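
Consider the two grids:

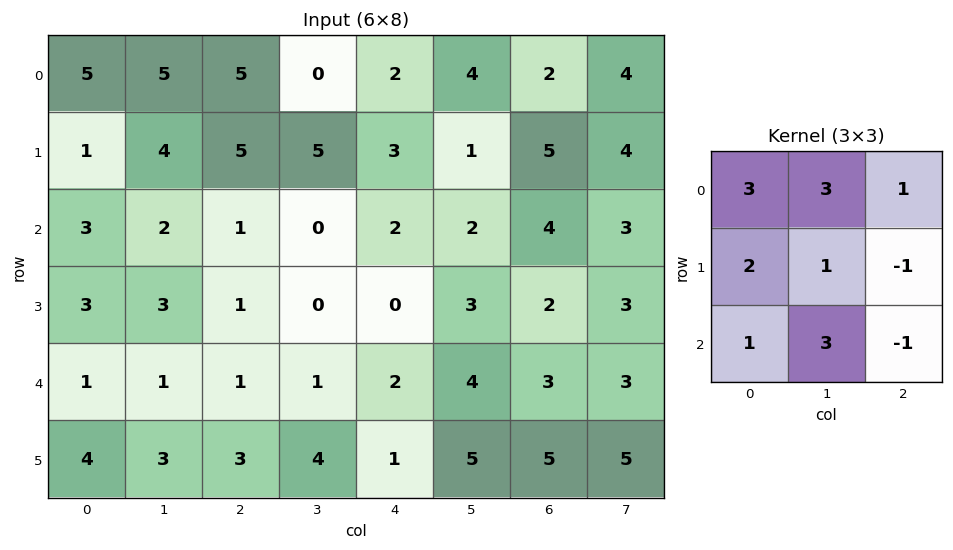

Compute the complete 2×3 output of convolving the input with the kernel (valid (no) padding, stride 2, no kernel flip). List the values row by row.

44 28 26
27 9 28

Output[0,0]: The receptive field on the input at this output position is [5 5 5 / 1 4 5 / 3 2 1]. Elementwise product with the kernel and sum: 5·3 + 5·3 + 5·1 + 1·2 + 4·1 + 5·-1 + 3·1 + 2·3 + 1·-1.
Output[0,1]: The receptive field on the input at this output position is [5 0 2 / 5 5 3 / 1 0 2]. Elementwise product with the kernel and sum: 5·3 + 0·3 + 2·1 + 5·2 + 5·1 + 3·-1 + 1·1 + 0·3 + 2·-1.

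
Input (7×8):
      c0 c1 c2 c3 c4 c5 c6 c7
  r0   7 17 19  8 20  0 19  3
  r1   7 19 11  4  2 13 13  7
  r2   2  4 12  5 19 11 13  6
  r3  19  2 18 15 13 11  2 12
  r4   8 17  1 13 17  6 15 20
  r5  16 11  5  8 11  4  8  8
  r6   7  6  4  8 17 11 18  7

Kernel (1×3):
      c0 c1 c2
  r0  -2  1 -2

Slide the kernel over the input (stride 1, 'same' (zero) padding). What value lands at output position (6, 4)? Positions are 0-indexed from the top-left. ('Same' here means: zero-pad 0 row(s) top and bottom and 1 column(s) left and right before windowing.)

The receptive field on the zero-padded input at this output position is [8 17 11]. Elementwise product with the kernel and sum: 8·-2 + 17·1 + 11·-2.

-21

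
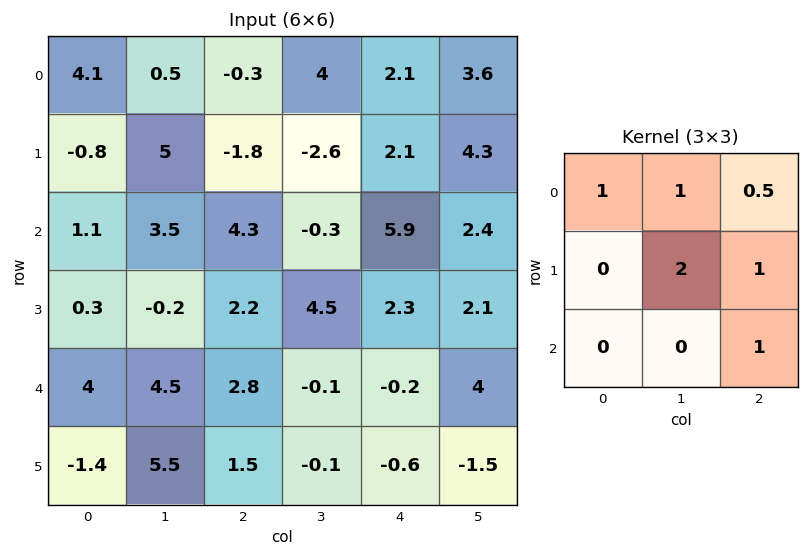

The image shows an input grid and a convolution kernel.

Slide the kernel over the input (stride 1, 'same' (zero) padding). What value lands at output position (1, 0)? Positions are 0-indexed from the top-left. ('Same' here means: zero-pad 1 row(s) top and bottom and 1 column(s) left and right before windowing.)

The receptive field on the zero-padded input at this output position is [0 4.1 0.5 / 0 -0.8 5 / 0 1.1 3.5]. Elementwise product with the kernel and sum: 0·1 + 4.1·1 + 0.5·0.5 + -0.8·2 + 5·1 + 3.5·1.

11.25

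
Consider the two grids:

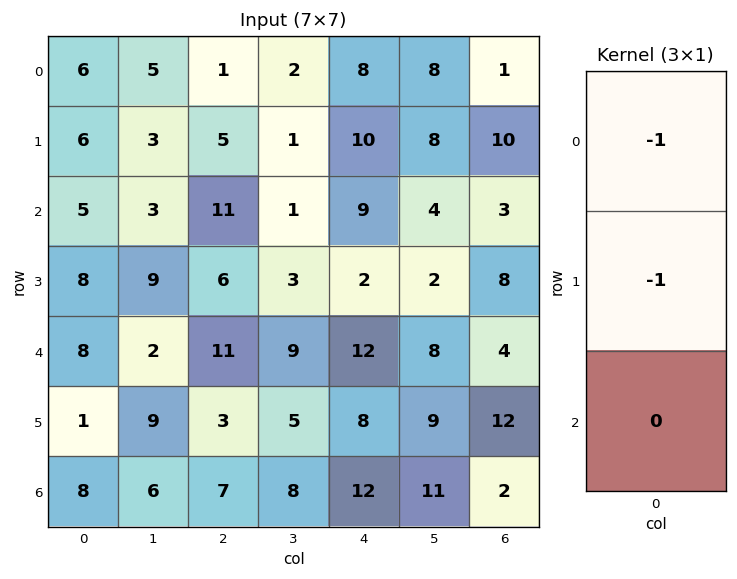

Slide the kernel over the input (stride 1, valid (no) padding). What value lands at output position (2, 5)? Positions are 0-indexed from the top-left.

-6

The receptive field on the input at this output position is [4 / 2 / 8]. Elementwise product with the kernel and sum: 4·-1 + 2·-1.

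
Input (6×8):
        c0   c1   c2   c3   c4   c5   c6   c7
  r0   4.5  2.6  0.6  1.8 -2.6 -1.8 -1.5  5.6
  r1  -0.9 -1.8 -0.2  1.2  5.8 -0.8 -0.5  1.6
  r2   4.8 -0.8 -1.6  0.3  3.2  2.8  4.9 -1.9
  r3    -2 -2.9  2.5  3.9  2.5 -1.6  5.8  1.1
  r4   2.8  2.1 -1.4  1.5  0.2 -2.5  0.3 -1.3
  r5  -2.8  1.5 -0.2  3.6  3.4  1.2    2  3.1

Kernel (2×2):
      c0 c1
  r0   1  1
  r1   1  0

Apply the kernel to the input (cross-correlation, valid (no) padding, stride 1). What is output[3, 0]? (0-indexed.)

The receptive field on the input at this output position is [-2 -2.9 / 2.8 2.1]. Elementwise product with the kernel and sum: -2·1 + -2.9·1 + 2.8·1.

-2.1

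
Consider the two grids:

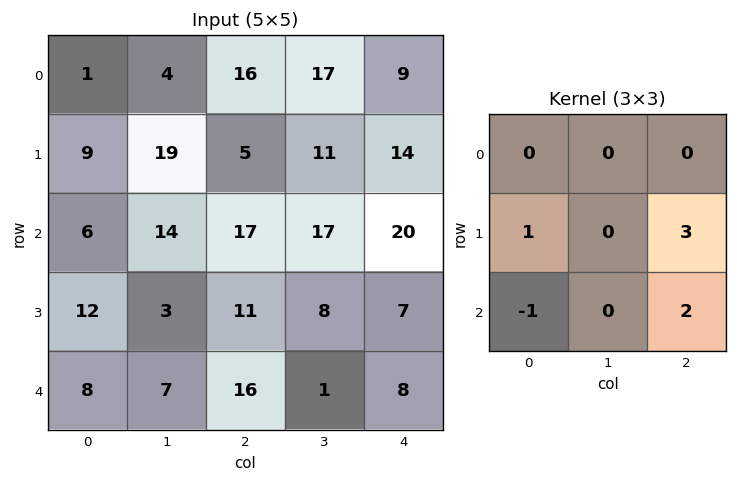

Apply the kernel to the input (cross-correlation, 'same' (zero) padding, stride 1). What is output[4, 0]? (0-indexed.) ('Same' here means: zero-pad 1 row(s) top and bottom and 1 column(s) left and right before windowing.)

The receptive field on the zero-padded input at this output position is [0 12 3 / 0 8 7 / 0 0 0]. Elementwise product with the kernel and sum: 0·1 + 7·3 + 0·-1 + 0·2.

21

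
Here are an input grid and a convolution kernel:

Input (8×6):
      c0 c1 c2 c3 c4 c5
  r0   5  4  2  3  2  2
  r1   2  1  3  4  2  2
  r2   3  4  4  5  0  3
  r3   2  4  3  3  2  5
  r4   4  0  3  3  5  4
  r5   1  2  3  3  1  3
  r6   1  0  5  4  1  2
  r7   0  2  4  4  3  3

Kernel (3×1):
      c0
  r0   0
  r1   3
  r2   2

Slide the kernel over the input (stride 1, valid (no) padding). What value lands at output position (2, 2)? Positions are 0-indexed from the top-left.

15

The receptive field on the input at this output position is [4 / 3 / 3]. Elementwise product with the kernel and sum: 3·3 + 3·2.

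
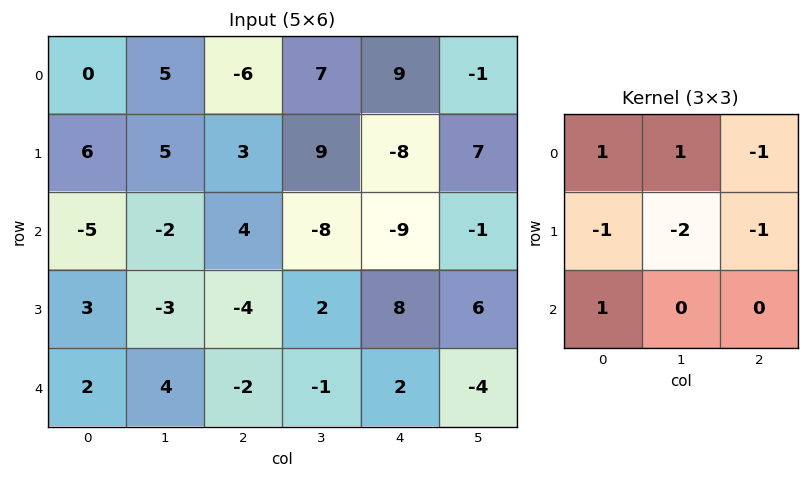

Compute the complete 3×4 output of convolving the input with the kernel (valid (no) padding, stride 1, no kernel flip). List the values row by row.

-13 -30 -17 9
16 -2 37 23
-2 23 -5 -41

Output[0,0]: The receptive field on the input at this output position is [0 5 -6 / 6 5 3 / -5 -2 4]. Elementwise product with the kernel and sum: 0·1 + 5·1 + -6·-1 + 6·-1 + 5·-2 + 3·-1 + -5·1.
Output[0,1]: The receptive field on the input at this output position is [5 -6 7 / 5 3 9 / -2 4 -8]. Elementwise product with the kernel and sum: 5·1 + -6·1 + 7·-1 + 5·-1 + 3·-2 + 9·-1 + -2·1.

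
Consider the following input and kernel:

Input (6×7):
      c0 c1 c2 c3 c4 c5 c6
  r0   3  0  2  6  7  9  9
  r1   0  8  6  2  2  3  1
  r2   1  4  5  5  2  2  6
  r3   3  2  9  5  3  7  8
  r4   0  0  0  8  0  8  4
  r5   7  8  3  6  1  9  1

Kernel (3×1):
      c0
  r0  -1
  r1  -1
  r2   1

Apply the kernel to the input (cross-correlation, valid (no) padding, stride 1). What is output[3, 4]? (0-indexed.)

The receptive field on the input at this output position is [3 / 0 / 1]. Elementwise product with the kernel and sum: 3·-1 + 0·-1 + 1·1.

-2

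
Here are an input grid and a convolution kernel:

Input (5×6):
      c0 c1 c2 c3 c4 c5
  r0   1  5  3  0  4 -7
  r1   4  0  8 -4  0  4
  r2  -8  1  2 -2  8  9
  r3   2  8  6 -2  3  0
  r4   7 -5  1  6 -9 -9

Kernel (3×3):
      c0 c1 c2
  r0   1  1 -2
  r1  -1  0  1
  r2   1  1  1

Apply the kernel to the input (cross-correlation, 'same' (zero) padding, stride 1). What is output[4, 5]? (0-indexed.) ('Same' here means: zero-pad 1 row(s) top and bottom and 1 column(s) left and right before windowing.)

12

The receptive field on the zero-padded input at this output position is [3 0 0 / -9 -9 0 / 0 0 0]. Elementwise product with the kernel and sum: 3·1 + 0·1 + 0·-2 + -9·-1 + 0·1 + 0·1 + 0·1 + 0·1.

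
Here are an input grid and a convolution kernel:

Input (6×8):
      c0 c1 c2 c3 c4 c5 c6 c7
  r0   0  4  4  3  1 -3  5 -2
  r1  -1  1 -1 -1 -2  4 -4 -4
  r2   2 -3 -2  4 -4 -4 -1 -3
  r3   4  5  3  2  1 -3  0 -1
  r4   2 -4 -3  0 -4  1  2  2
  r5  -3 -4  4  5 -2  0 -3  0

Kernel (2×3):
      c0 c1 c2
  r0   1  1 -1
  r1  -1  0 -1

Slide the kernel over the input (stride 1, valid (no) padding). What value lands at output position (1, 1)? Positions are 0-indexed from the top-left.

The receptive field on the input at this output position is [1 -1 -1 / -3 -2 4]. Elementwise product with the kernel and sum: 1·1 + -1·1 + -1·-1 + -3·-1 + 4·-1.

0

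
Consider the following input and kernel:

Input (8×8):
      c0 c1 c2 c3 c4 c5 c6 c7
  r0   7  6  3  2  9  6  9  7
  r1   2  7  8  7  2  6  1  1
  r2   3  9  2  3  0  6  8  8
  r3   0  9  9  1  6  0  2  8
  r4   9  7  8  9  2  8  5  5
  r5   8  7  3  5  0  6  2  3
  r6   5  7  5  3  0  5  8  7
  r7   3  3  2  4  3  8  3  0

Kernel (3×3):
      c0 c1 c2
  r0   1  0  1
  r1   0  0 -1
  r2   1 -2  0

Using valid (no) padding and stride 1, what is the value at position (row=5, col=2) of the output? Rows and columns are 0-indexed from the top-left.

-3

The receptive field on the input at this output position is [3 5 0 / 5 3 0 / 2 4 3]. Elementwise product with the kernel and sum: 3·1 + 0·1 + 0·-1 + 2·1 + 4·-2.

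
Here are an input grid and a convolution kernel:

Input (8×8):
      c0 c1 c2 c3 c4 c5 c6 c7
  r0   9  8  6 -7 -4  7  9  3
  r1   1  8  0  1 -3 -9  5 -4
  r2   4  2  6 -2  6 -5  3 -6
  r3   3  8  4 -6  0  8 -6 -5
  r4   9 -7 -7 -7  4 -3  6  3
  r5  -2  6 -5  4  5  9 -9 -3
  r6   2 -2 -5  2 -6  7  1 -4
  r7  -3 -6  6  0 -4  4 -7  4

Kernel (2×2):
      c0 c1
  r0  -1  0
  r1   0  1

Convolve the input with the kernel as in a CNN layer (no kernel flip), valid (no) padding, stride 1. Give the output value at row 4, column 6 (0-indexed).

-9

The receptive field on the input at this output position is [6 3 / -9 -3]. Elementwise product with the kernel and sum: 6·-1 + -3·1.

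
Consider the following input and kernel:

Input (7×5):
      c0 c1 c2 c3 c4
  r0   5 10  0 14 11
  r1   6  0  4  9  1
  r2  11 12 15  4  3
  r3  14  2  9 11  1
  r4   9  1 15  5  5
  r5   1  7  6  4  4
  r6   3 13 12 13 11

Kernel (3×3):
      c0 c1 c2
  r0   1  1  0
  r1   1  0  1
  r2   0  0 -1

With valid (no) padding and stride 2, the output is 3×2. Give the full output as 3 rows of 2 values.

10 16
31 24
5 19

Output[0,0]: The receptive field on the input at this output position is [5 10 0 / 6 0 4 / 11 12 15]. Elementwise product with the kernel and sum: 5·1 + 10·1 + 6·1 + 4·1 + 15·-1.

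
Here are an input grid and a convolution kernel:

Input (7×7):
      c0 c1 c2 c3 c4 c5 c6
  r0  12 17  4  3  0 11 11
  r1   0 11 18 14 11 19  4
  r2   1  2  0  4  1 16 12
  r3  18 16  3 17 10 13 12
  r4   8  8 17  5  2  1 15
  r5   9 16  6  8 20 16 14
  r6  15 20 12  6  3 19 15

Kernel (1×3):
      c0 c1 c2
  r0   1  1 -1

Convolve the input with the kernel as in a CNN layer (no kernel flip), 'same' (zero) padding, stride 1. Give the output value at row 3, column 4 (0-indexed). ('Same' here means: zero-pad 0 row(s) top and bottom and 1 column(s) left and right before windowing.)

14

The receptive field on the zero-padded input at this output position is [17 10 13]. Elementwise product with the kernel and sum: 17·1 + 10·1 + 13·-1.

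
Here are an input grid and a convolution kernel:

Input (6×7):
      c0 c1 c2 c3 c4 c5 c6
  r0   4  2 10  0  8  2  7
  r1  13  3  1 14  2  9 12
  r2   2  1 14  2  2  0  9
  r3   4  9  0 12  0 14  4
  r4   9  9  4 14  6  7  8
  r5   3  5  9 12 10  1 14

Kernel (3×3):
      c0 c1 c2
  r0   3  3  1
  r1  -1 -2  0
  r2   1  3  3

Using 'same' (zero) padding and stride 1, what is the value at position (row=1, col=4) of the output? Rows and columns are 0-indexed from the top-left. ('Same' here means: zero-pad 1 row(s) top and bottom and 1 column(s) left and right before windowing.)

16

The receptive field on the zero-padded input at this output position is [0 8 2 / 14 2 9 / 2 2 0]. Elementwise product with the kernel and sum: 0·3 + 8·3 + 2·1 + 14·-1 + 2·-2 + 2·1 + 2·3 + 0·3.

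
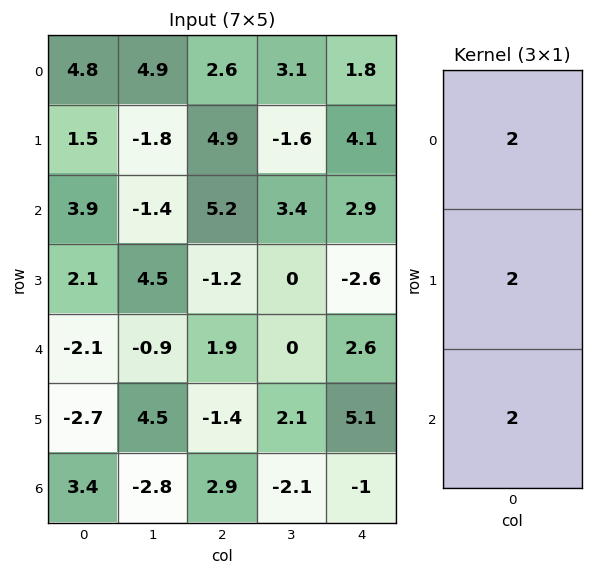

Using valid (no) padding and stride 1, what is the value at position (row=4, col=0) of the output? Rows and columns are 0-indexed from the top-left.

The receptive field on the input at this output position is [-2.1 / -2.7 / 3.4]. Elementwise product with the kernel and sum: -2.1·2 + -2.7·2 + 3.4·2.

-2.8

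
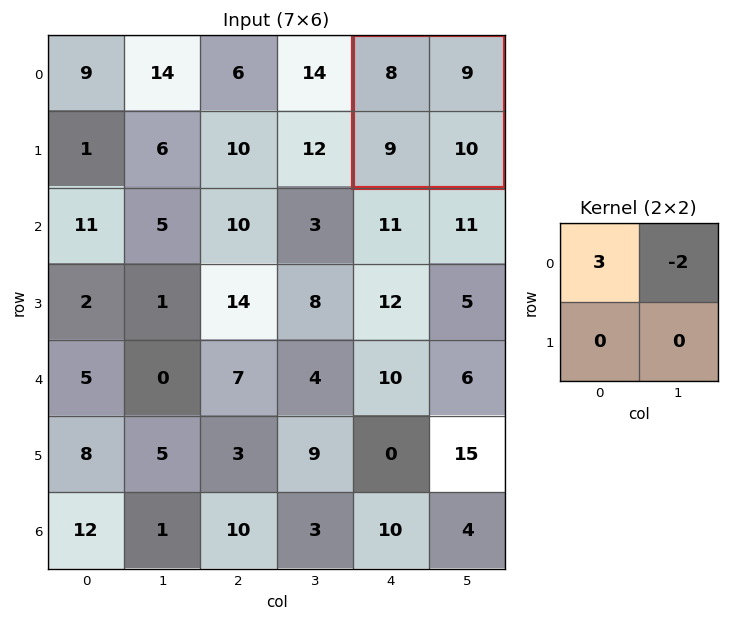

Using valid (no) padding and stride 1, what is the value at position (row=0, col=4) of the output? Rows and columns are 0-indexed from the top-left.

6

The receptive field on the input at this output position is [8 9 / 9 10]. Elementwise product with the kernel and sum: 8·3 + 9·-2.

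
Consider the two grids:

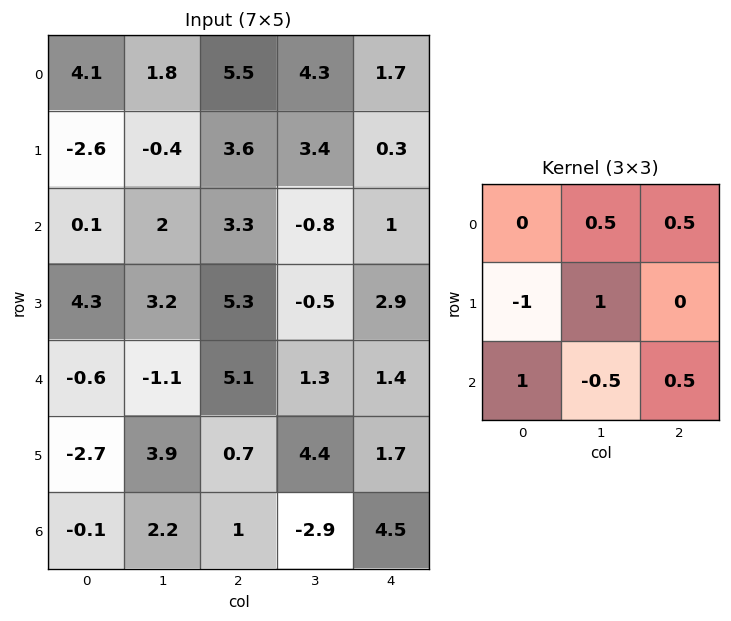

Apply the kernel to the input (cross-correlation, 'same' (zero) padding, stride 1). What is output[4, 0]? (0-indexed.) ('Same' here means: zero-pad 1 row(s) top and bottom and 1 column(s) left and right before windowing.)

6.45

The receptive field on the zero-padded input at this output position is [0 4.3 3.2 / 0 -0.6 -1.1 / 0 -2.7 3.9]. Elementwise product with the kernel and sum: 4.3·0.5 + 3.2·0.5 + 0·-1 + -0.6·1 + 0·1 + -2.7·-0.5 + 3.9·0.5.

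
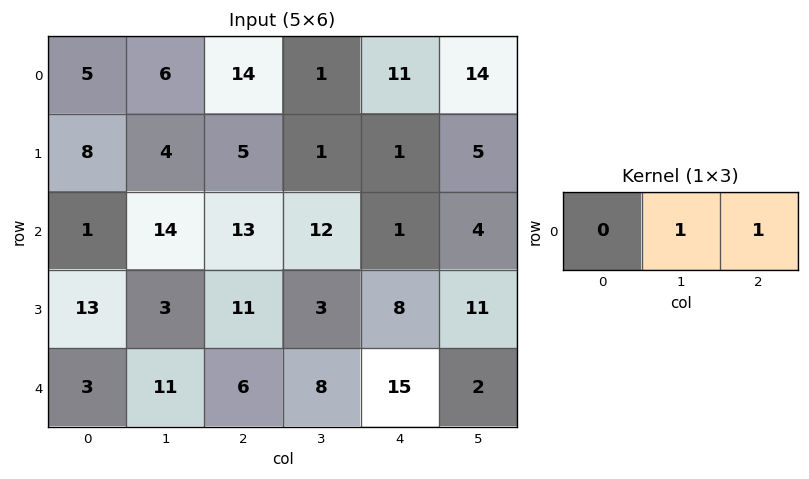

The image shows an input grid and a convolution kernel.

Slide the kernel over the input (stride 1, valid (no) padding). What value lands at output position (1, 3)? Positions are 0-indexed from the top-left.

6

The receptive field on the input at this output position is [1 1 5]. Elementwise product with the kernel and sum: 1·1 + 5·1.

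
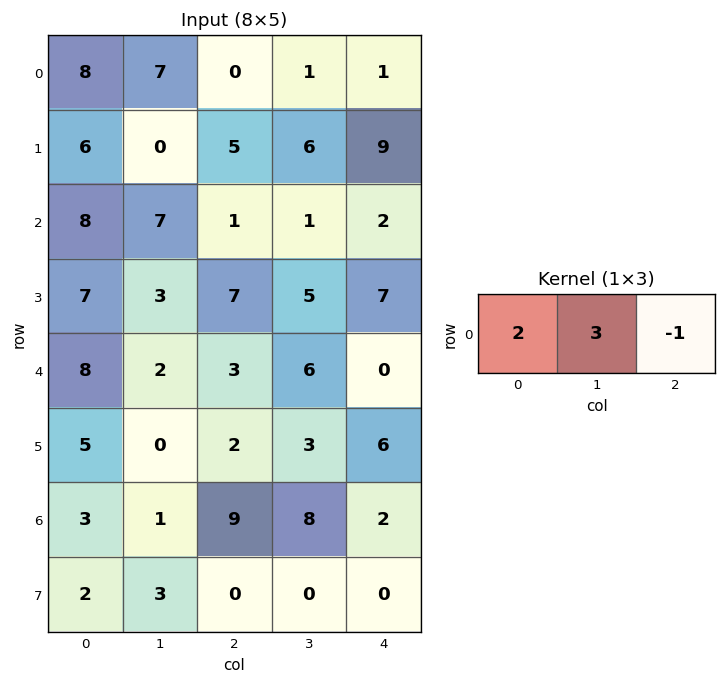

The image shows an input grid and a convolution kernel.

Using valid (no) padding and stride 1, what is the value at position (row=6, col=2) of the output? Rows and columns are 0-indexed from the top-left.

The receptive field on the input at this output position is [9 8 2]. Elementwise product with the kernel and sum: 9·2 + 8·3 + 2·-1.

40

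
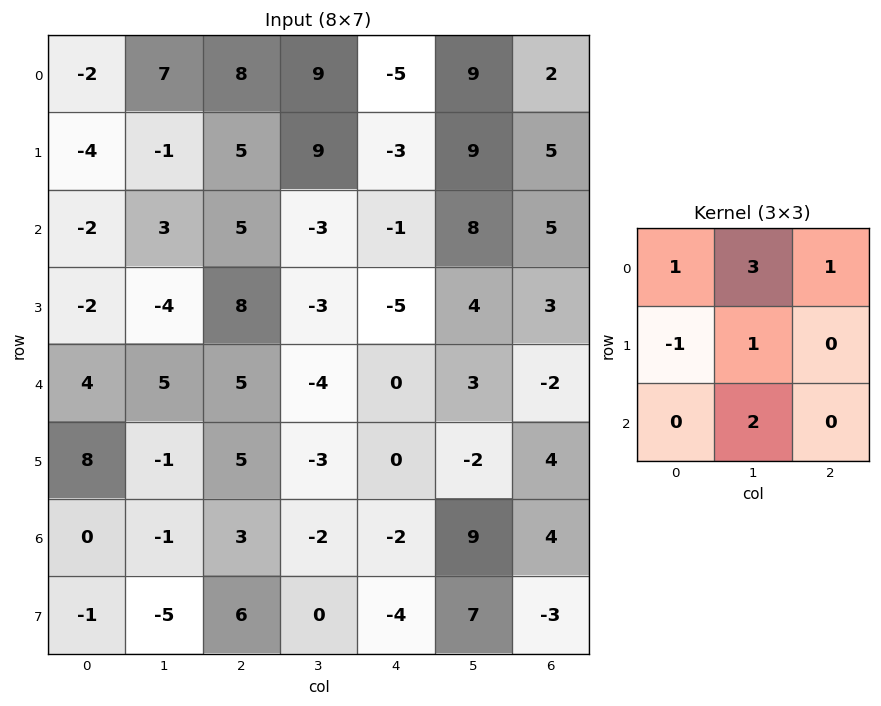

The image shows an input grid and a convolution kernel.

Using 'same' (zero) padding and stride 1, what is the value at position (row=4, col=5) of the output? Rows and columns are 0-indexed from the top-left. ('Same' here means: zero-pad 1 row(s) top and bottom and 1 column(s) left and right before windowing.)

The receptive field on the zero-padded input at this output position is [-5 4 3 / 0 3 -2 / 0 -2 4]. Elementwise product with the kernel and sum: -5·1 + 4·3 + 3·1 + 0·-1 + 3·1 + -2·2.

9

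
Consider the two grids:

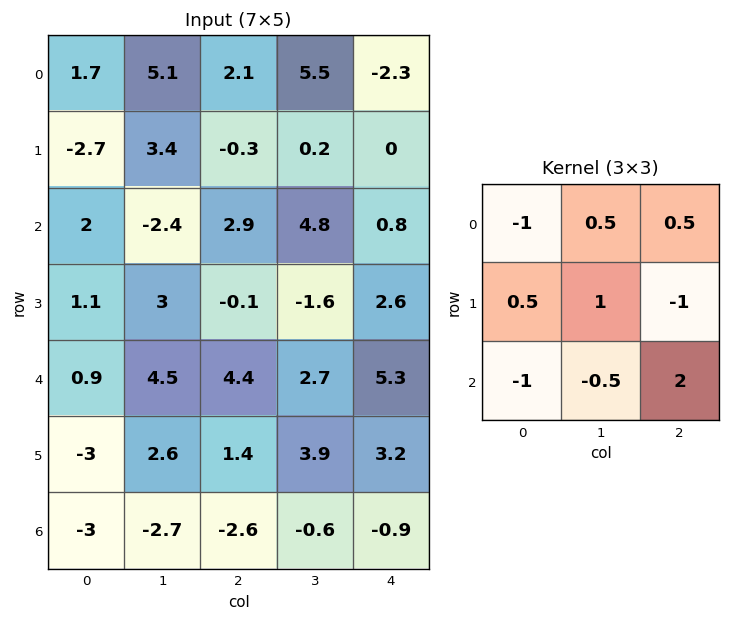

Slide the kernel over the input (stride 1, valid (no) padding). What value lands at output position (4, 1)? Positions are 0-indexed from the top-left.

The receptive field on the input at this output position is [4.5 4.4 2.7 / 2.6 1.4 3.9 / -2.7 -2.6 -0.6]. Elementwise product with the kernel and sum: 4.5·-1 + 4.4·0.5 + 2.7·0.5 + 2.6·0.5 + 1.4·1 + 3.9·-1 + -2.7·-1 + -2.6·-0.5 + -0.6·2.

0.65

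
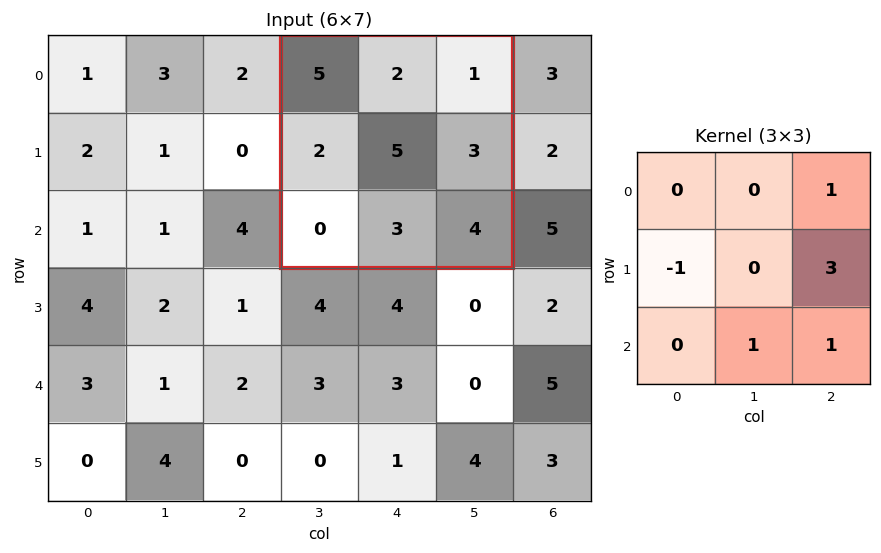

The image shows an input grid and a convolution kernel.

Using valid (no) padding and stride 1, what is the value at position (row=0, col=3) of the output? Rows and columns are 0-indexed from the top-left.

The receptive field on the input at this output position is [5 2 1 / 2 5 3 / 0 3 4]. Elementwise product with the kernel and sum: 1·1 + 2·-1 + 3·3 + 3·1 + 4·1.

15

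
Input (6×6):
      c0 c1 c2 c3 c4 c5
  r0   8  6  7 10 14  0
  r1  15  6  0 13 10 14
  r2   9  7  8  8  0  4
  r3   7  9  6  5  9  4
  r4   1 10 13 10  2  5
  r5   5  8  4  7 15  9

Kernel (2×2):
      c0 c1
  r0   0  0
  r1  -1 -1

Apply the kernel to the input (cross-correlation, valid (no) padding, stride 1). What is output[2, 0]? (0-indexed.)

The receptive field on the input at this output position is [9 7 / 7 9]. Elementwise product with the kernel and sum: 7·-1 + 9·-1.

-16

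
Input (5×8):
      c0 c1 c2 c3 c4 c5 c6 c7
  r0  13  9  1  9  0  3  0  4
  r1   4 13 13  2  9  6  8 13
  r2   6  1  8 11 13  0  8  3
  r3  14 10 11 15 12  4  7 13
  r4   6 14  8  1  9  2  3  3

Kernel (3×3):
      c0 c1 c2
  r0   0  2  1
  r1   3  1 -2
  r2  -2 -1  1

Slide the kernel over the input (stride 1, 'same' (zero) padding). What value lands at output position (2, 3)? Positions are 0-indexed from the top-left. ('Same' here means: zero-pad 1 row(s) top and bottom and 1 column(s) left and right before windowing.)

The receptive field on the zero-padded input at this output position is [13 2 9 / 8 11 13 / 11 15 12]. Elementwise product with the kernel and sum: 2·2 + 9·1 + 8·3 + 11·1 + 13·-2 + 11·-2 + 15·-1 + 12·1.

-3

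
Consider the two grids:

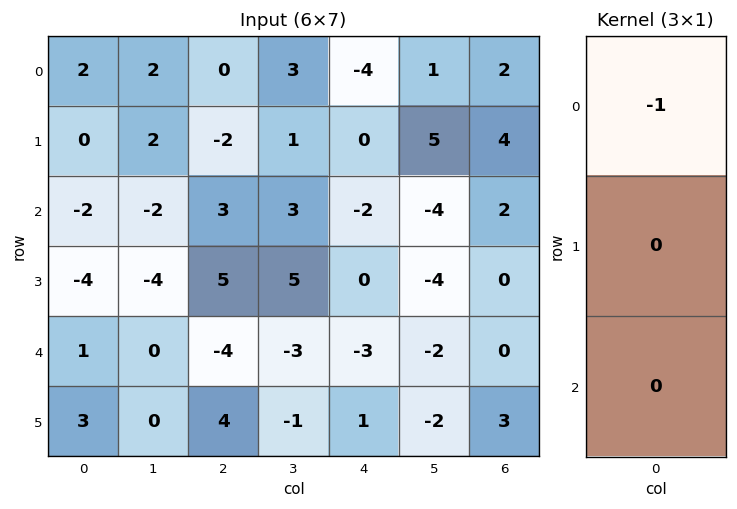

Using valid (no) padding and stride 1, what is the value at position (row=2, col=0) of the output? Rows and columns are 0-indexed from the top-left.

The receptive field on the input at this output position is [-2 / -4 / 1]. Elementwise product with the kernel and sum: -2·-1.

2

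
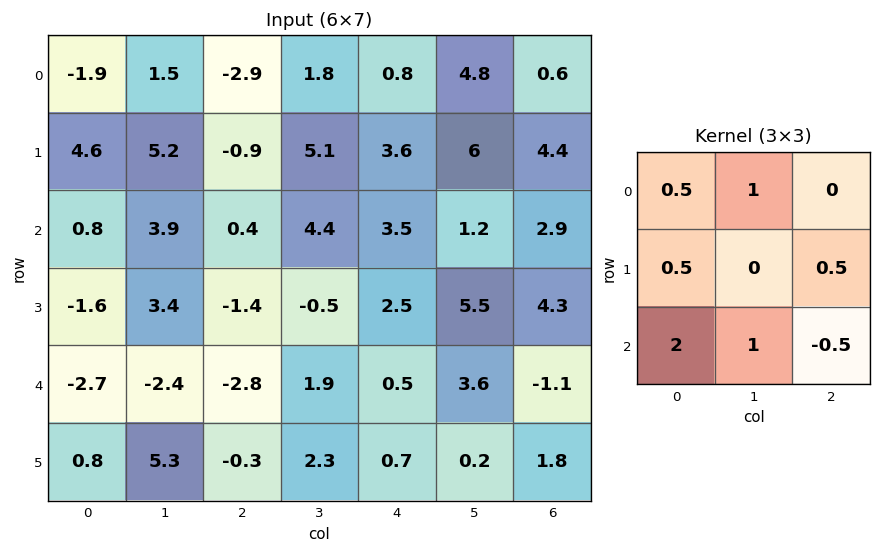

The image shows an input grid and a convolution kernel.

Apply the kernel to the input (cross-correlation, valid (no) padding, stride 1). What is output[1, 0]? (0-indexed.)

The receptive field on the input at this output position is [4.6 5.2 -0.9 / 0.8 3.9 0.4 / -1.6 3.4 -1.4]. Elementwise product with the kernel and sum: 4.6·0.5 + 5.2·1 + 0.8·0.5 + 0.4·0.5 + -1.6·2 + 3.4·1 + -1.4·-0.5.

9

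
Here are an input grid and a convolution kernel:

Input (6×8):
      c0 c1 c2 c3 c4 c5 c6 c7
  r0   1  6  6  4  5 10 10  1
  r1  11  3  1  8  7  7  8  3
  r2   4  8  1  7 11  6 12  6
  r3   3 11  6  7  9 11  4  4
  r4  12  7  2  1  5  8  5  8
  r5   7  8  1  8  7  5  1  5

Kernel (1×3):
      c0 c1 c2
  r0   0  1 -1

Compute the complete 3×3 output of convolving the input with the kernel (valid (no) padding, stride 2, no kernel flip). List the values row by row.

0 -1 0
7 -4 -6
5 -4 3

Output[0,0]: The receptive field on the input at this output position is [1 6 6]. Elementwise product with the kernel and sum: 6·1 + 6·-1.
Output[0,1]: The receptive field on the input at this output position is [6 4 5]. Elementwise product with the kernel and sum: 4·1 + 5·-1.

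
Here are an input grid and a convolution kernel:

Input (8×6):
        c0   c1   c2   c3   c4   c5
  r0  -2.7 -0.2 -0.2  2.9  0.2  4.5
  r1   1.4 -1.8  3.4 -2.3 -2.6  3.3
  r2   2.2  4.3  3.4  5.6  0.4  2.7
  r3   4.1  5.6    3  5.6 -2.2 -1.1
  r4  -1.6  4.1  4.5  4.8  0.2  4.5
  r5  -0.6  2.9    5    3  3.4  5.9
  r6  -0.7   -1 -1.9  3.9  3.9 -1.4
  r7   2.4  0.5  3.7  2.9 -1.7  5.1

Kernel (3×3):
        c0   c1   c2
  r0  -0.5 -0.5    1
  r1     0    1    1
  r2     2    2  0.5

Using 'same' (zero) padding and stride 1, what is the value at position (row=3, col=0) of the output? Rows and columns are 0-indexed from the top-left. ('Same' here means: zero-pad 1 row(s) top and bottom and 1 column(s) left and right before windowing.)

11.75

The receptive field on the zero-padded input at this output position is [0 2.2 4.3 / 0 4.1 5.6 / 0 -1.6 4.1]. Elementwise product with the kernel and sum: 0·-0.5 + 2.2·-0.5 + 4.3·1 + 4.1·1 + 5.6·1 + 0·2 + -1.6·2 + 4.1·0.5.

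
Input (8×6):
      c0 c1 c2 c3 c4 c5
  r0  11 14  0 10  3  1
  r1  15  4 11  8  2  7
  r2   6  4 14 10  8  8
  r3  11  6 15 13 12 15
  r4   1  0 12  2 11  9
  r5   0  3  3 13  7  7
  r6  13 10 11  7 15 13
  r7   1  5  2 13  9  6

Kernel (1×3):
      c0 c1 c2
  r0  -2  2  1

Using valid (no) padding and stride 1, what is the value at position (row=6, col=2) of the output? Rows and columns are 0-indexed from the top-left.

7

The receptive field on the input at this output position is [11 7 15]. Elementwise product with the kernel and sum: 11·-2 + 7·2 + 15·1.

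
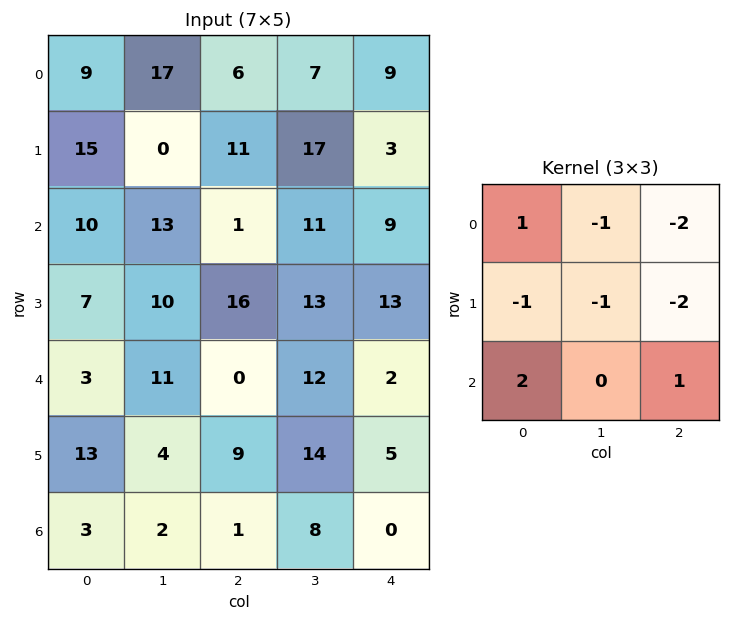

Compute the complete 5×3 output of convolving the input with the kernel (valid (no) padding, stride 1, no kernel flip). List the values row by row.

-36 -11 -42
-2 -48 3
-48 -28 -81
-14 -45 -16
-36 -42 -47

Output[0,0]: The receptive field on the input at this output position is [9 17 6 / 15 0 11 / 10 13 1]. Elementwise product with the kernel and sum: 9·1 + 17·-1 + 6·-2 + 15·-1 + 0·-1 + 11·-2 + 10·2 + 1·1.
Output[0,1]: The receptive field on the input at this output position is [17 6 7 / 0 11 17 / 13 1 11]. Elementwise product with the kernel and sum: 17·1 + 6·-1 + 7·-2 + 0·-1 + 11·-1 + 17·-2 + 13·2 + 11·1.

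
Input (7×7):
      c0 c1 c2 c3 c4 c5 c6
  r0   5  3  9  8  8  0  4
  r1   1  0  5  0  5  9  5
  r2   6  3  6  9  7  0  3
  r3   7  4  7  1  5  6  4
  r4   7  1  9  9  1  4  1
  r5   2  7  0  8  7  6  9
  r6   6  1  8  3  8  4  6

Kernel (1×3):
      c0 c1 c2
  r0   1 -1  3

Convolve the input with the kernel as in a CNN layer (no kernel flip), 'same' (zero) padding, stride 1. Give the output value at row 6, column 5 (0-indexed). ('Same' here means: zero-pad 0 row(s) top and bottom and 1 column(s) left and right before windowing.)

The receptive field on the zero-padded input at this output position is [8 4 6]. Elementwise product with the kernel and sum: 8·1 + 4·-1 + 6·3.

22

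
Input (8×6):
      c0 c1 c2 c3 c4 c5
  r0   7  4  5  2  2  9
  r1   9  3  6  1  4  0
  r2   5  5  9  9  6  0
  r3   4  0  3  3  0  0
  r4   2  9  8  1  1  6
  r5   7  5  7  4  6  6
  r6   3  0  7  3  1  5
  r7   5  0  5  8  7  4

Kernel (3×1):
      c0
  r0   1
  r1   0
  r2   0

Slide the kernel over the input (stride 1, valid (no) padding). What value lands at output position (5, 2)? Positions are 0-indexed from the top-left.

The receptive field on the input at this output position is [7 / 7 / 5]. Elementwise product with the kernel and sum: 7·1.

7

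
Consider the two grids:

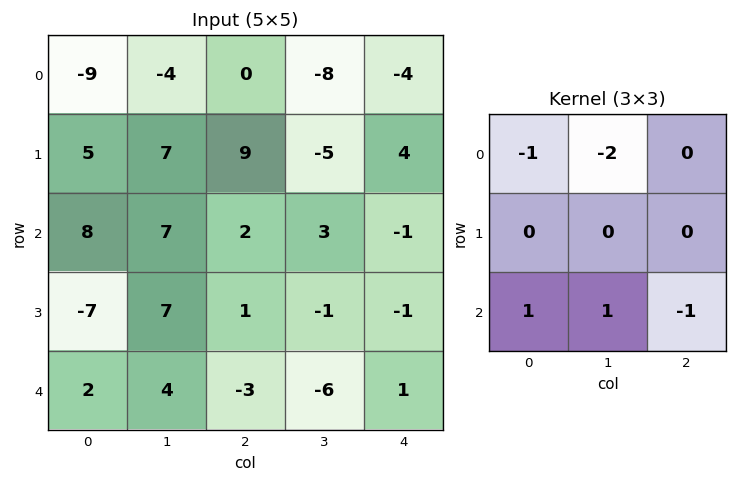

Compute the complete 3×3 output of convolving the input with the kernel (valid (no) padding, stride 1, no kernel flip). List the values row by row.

30 10 22
-20 -16 2
-13 -4 -18

Output[0,0]: The receptive field on the input at this output position is [-9 -4 0 / 5 7 9 / 8 7 2]. Elementwise product with the kernel and sum: -9·-1 + -4·-2 + 8·1 + 7·1 + 2·-1.
Output[0,1]: The receptive field on the input at this output position is [-4 0 -8 / 7 9 -5 / 7 2 3]. Elementwise product with the kernel and sum: -4·-1 + 0·-2 + 7·1 + 2·1 + 3·-1.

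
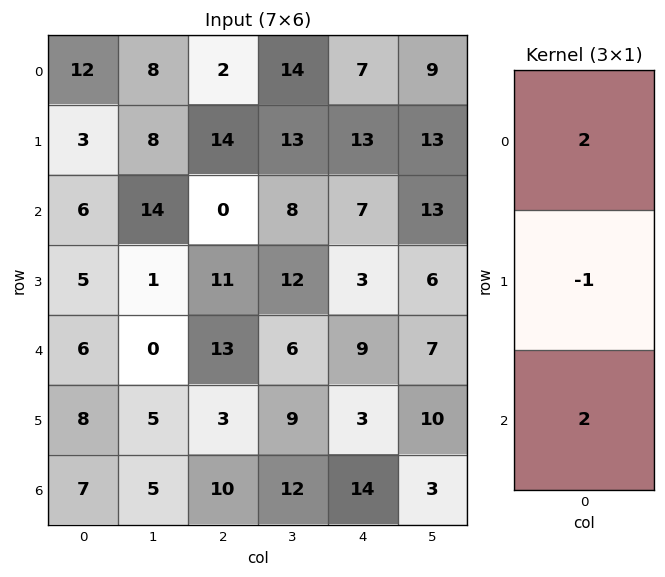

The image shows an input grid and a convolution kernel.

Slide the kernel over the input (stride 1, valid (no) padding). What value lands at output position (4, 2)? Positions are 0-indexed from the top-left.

43

The receptive field on the input at this output position is [13 / 3 / 10]. Elementwise product with the kernel and sum: 13·2 + 3·-1 + 10·2.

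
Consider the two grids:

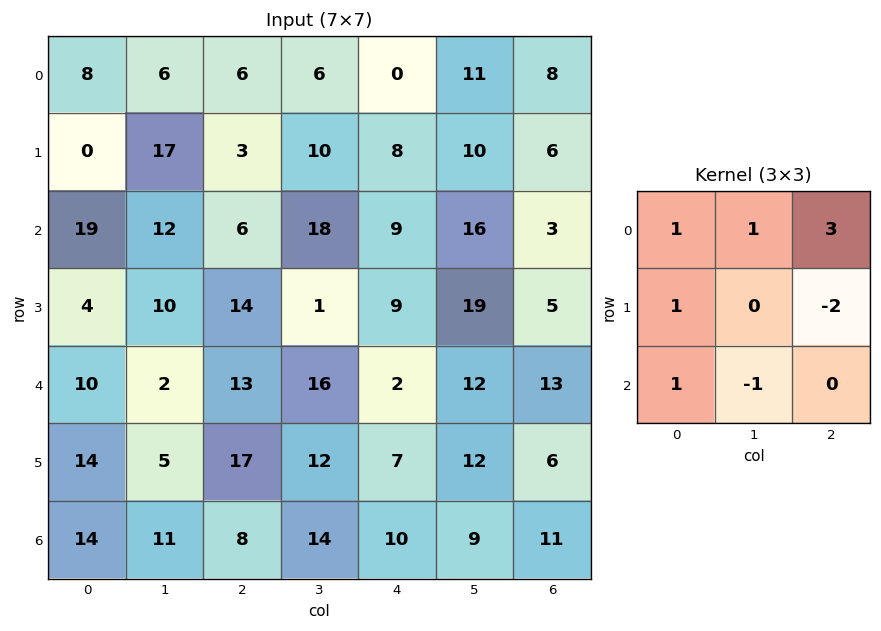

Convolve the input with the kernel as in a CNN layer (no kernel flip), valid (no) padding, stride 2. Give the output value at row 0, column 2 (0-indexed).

24

The receptive field on the input at this output position is [0 11 8 / 8 10 6 / 9 16 3]. Elementwise product with the kernel and sum: 0·1 + 11·1 + 8·3 + 8·1 + 6·-2 + 9·1 + 16·-1.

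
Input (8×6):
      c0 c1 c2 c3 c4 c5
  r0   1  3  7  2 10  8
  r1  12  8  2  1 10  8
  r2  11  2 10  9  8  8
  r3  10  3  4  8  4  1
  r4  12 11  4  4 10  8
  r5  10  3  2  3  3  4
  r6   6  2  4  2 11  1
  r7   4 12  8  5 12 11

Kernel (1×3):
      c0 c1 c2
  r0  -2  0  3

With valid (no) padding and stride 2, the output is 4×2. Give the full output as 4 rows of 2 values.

19 16
8 4
-12 22
0 25

Output[0,0]: The receptive field on the input at this output position is [1 3 7]. Elementwise product with the kernel and sum: 1·-2 + 7·3.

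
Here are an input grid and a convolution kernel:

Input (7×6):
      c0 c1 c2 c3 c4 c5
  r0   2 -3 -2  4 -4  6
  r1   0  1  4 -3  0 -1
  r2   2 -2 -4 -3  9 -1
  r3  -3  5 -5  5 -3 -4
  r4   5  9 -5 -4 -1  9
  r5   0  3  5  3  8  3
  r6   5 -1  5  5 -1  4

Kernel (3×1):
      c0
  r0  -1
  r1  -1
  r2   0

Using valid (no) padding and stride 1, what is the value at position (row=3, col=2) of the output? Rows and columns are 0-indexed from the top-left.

10

The receptive field on the input at this output position is [-5 / -5 / 5]. Elementwise product with the kernel and sum: -5·-1 + -5·-1.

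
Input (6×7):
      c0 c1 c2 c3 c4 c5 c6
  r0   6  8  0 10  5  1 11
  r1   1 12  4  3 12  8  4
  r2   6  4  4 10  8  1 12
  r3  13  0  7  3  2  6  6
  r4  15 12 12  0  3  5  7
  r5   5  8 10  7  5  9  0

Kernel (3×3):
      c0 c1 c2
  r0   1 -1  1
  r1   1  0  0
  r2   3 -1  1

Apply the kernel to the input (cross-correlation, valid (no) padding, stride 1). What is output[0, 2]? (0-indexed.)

9

The receptive field on the input at this output position is [0 10 5 / 4 3 12 / 4 10 8]. Elementwise product with the kernel and sum: 0·1 + 10·-1 + 5·1 + 4·1 + 4·3 + 10·-1 + 8·1.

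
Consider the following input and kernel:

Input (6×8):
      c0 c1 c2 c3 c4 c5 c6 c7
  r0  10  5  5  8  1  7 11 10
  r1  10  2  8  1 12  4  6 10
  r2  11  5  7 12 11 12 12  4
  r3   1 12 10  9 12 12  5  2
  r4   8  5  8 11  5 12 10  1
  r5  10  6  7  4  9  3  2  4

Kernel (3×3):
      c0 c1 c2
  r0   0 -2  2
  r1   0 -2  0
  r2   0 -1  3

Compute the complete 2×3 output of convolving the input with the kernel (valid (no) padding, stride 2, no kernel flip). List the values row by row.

12 5 24
-1 -16 -6

Output[0,0]: The receptive field on the input at this output position is [10 5 5 / 10 2 8 / 11 5 7]. Elementwise product with the kernel and sum: 5·-2 + 5·2 + 2·-2 + 5·-1 + 7·3.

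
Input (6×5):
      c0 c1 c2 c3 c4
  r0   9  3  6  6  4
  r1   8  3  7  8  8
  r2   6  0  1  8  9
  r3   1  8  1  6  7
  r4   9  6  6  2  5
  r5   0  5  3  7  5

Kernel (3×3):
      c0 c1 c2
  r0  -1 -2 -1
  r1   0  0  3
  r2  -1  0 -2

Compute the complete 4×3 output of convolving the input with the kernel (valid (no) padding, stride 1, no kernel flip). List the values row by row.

Output[0,0]: The receptive field on the input at this output position is [9 3 6 / 8 3 7 / 6 0 1]. Elementwise product with the kernel and sum: 9·-1 + 3·-2 + 6·-1 + 7·3 + 6·-1 + 1·-2.

-8 -13 -17
-21 -21 -19
-25 -2 -21
-6 -29 -18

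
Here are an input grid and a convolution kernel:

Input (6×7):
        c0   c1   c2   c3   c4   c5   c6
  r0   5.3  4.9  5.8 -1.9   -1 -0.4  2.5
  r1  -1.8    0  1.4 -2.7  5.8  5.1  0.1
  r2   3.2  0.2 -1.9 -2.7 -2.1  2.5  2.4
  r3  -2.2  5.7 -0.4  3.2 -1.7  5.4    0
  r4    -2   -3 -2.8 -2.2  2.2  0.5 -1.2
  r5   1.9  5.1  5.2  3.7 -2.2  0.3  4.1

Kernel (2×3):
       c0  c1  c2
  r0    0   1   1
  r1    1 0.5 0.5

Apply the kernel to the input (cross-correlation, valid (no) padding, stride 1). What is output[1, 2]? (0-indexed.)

The receptive field on the input at this output position is [1.4 -2.7 5.8 / -1.9 -2.7 -2.1]. Elementwise product with the kernel and sum: -2.7·1 + 5.8·1 + -1.9·1 + -2.7·0.5 + -2.1·0.5.

-1.2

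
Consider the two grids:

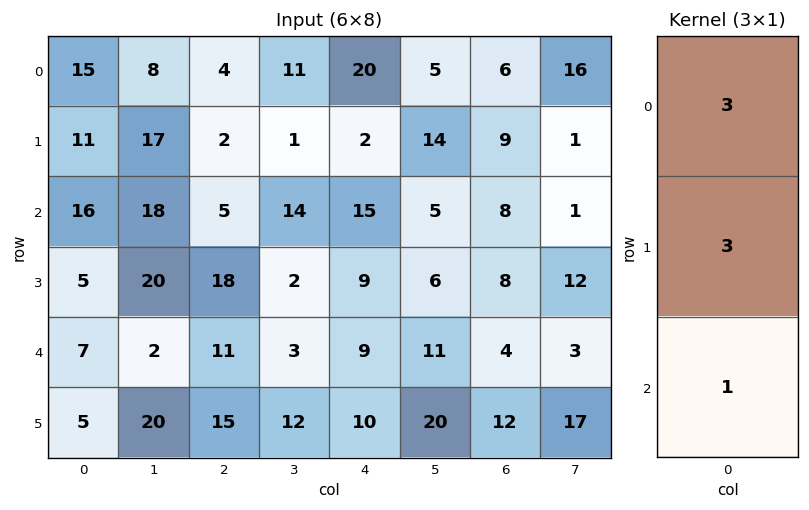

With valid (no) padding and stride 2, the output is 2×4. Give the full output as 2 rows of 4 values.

Output[0,0]: The receptive field on the input at this output position is [15 / 11 / 16]. Elementwise product with the kernel and sum: 15·3 + 11·3 + 16·1.
Output[0,1]: The receptive field on the input at this output position is [4 / 2 / 5]. Elementwise product with the kernel and sum: 4·3 + 2·3 + 5·1.

94 23 81 53
70 80 81 52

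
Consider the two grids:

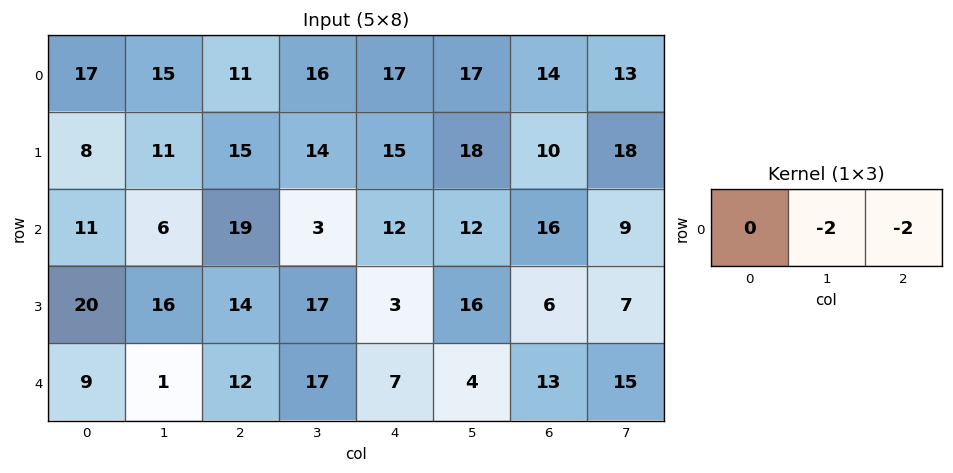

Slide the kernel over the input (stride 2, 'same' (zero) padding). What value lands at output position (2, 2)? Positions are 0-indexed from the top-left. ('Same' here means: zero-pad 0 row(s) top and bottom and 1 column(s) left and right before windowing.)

-22

The receptive field on the zero-padded input at this output position is [17 7 4]. Elementwise product with the kernel and sum: 7·-2 + 4·-2.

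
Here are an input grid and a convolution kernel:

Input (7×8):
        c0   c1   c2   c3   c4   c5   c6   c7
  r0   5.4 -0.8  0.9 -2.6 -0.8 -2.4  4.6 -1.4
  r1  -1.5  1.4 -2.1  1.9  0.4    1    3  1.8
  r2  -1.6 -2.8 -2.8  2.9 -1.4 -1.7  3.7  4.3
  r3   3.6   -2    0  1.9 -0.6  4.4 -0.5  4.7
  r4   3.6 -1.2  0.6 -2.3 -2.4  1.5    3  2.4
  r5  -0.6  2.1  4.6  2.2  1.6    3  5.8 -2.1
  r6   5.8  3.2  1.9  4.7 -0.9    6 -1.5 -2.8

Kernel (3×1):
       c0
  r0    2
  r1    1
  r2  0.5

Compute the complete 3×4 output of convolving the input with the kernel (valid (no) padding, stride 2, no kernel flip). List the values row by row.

8.5 -1.7 -1.9 14.05
2.2 -5.3 -4.6 8.4
9.5 6.75 -3.65 11.05

Output[0,0]: The receptive field on the input at this output position is [5.4 / -1.5 / -1.6]. Elementwise product with the kernel and sum: 5.4·2 + -1.5·1 + -1.6·0.5.
Output[0,1]: The receptive field on the input at this output position is [0.9 / -2.1 / -2.8]. Elementwise product with the kernel and sum: 0.9·2 + -2.1·1 + -2.8·0.5.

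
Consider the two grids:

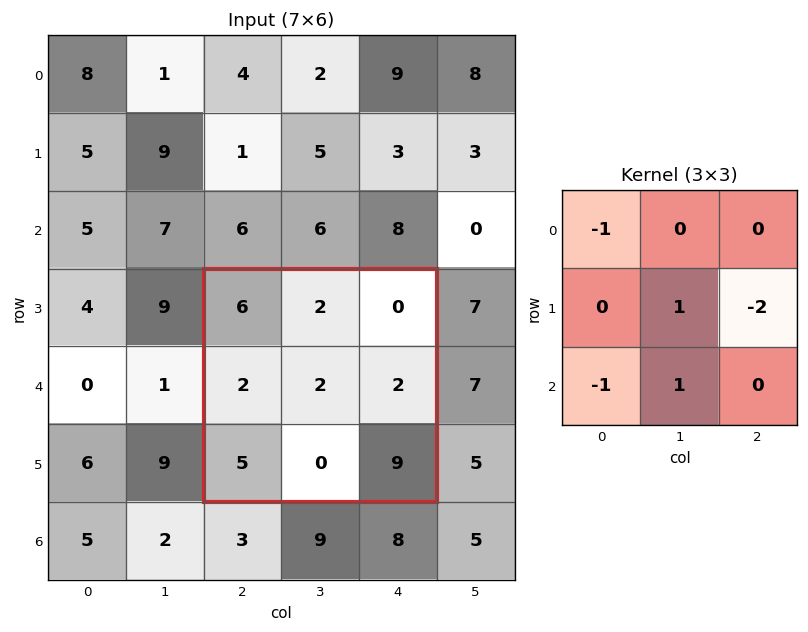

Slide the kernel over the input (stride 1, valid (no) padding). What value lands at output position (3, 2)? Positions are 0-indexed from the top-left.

-13

The receptive field on the input at this output position is [6 2 0 / 2 2 2 / 5 0 9]. Elementwise product with the kernel and sum: 6·-1 + 2·1 + 2·-2 + 5·-1 + 0·1.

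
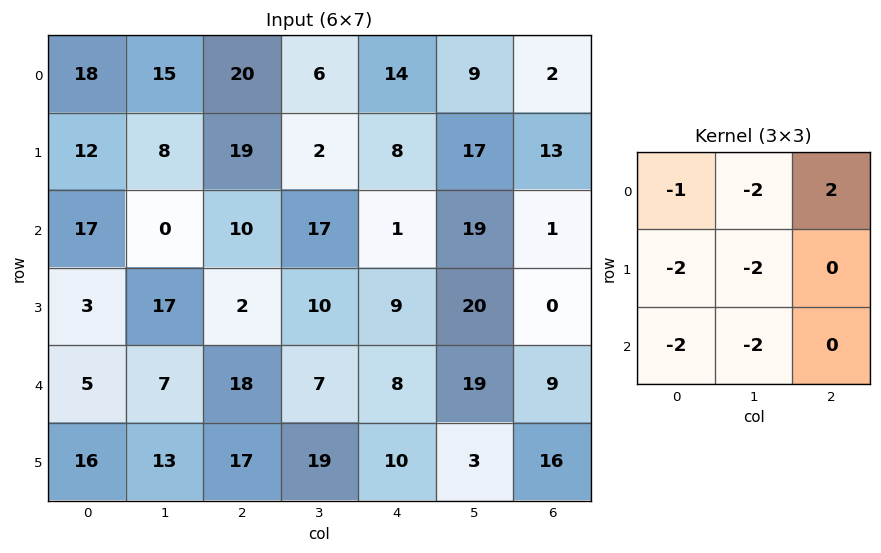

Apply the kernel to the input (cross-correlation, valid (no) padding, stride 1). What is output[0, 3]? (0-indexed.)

-72

The receptive field on the input at this output position is [6 14 9 / 2 8 17 / 17 1 19]. Elementwise product with the kernel and sum: 6·-1 + 14·-2 + 9·2 + 2·-2 + 8·-2 + 17·-2 + 1·-2.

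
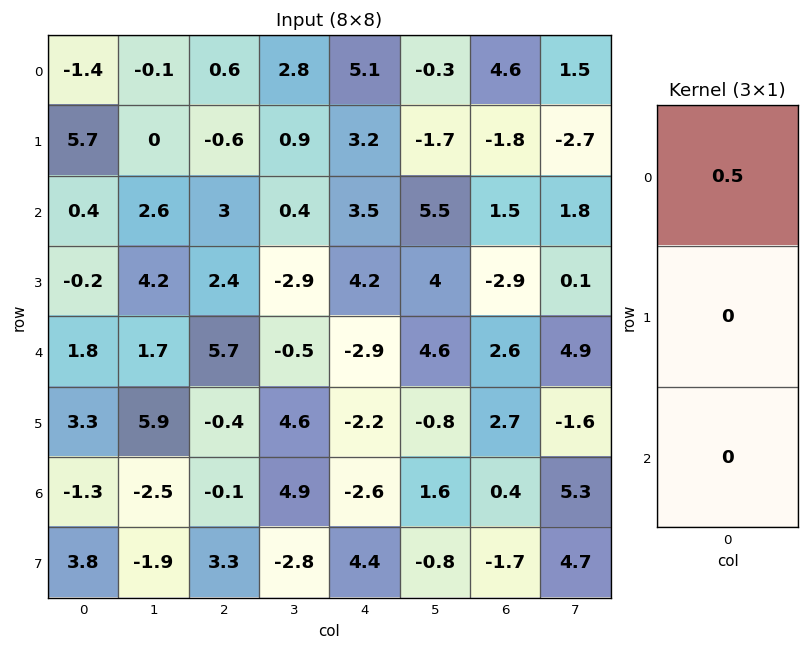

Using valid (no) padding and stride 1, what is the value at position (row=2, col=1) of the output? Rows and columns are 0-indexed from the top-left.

The receptive field on the input at this output position is [2.6 / 4.2 / 1.7]. Elementwise product with the kernel and sum: 2.6·0.5.

1.3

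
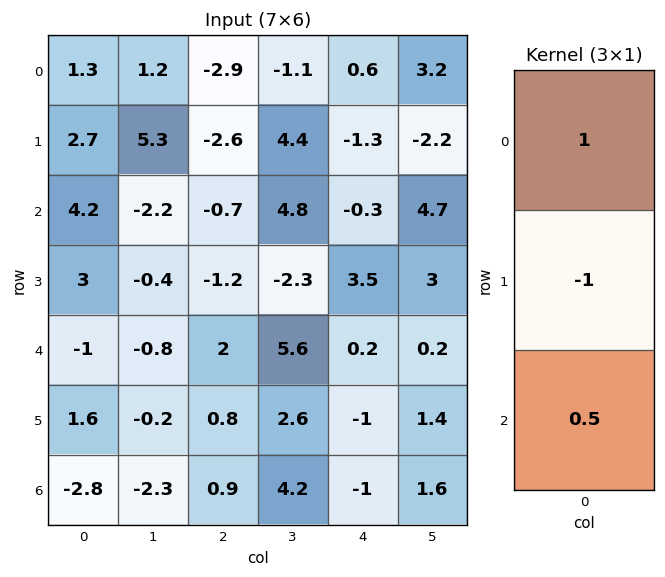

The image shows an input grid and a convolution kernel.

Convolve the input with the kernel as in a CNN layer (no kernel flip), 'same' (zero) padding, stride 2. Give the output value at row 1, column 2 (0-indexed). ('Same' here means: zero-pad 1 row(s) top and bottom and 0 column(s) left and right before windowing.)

The receptive field on the zero-padded input at this output position is [-1.3 / -0.3 / 3.5]. Elementwise product with the kernel and sum: -1.3·1 + -0.3·-1 + 3.5·0.5.

0.75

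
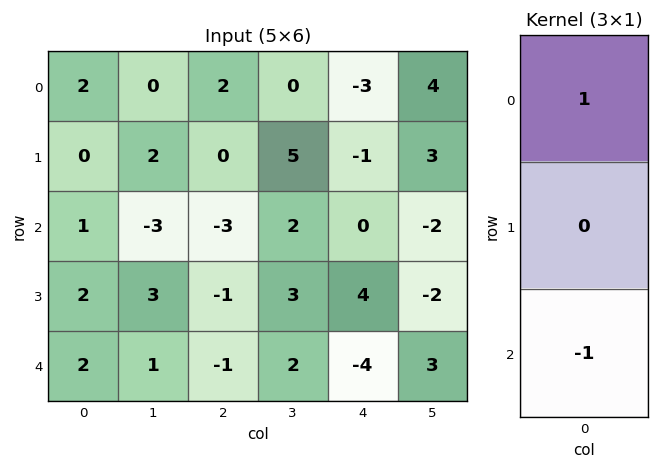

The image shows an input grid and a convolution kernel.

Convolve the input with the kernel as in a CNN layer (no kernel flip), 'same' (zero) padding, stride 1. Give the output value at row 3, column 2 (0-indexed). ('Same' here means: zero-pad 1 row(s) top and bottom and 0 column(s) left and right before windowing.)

The receptive field on the zero-padded input at this output position is [-3 / -1 / -1]. Elementwise product with the kernel and sum: -3·1 + -1·-1.

-2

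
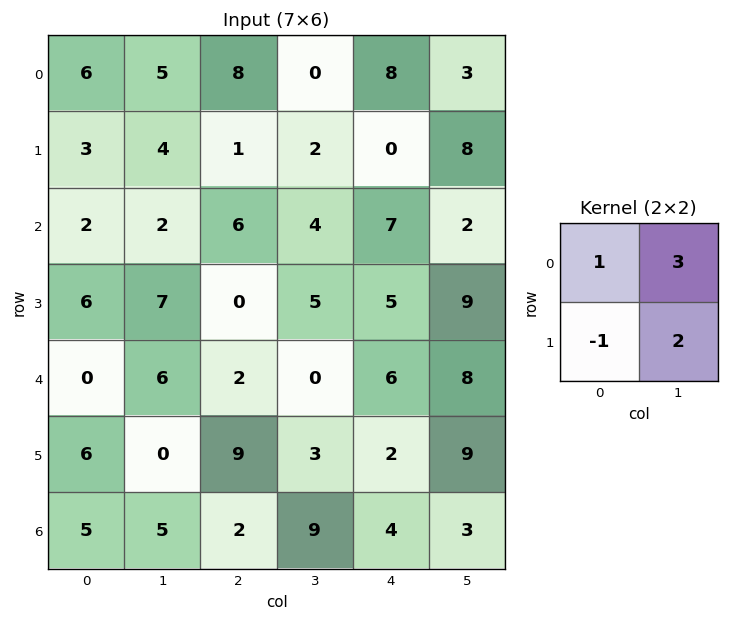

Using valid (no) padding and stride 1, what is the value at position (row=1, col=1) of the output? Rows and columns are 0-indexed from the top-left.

The receptive field on the input at this output position is [4 1 / 2 6]. Elementwise product with the kernel and sum: 4·1 + 1·3 + 2·-1 + 6·2.

17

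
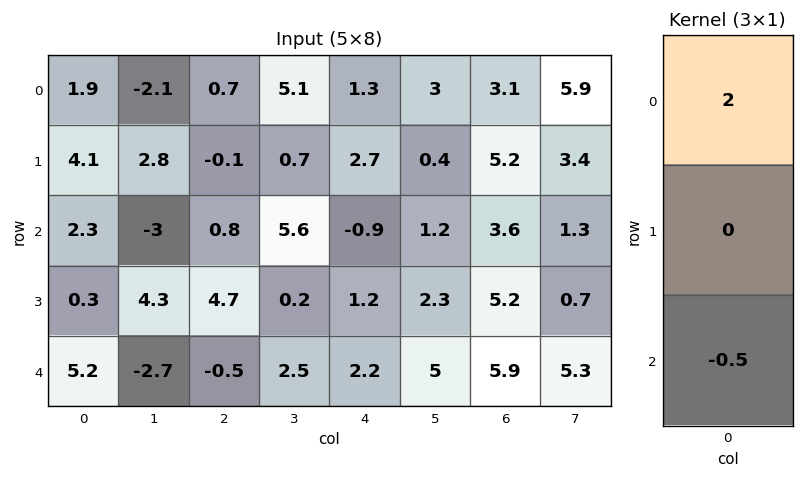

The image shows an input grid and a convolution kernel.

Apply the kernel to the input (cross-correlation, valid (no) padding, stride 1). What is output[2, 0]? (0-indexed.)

The receptive field on the input at this output position is [2.3 / 0.3 / 5.2]. Elementwise product with the kernel and sum: 2.3·2 + 5.2·-0.5.

2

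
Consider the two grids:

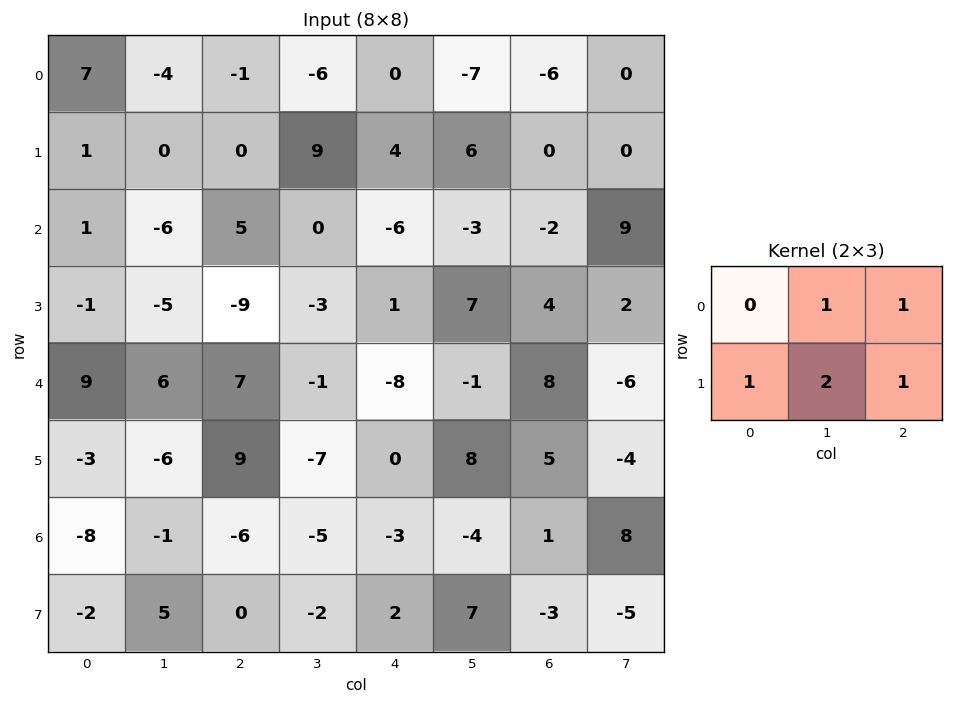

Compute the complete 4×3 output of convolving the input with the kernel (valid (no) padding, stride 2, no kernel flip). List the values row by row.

Output[0,0]: The receptive field on the input at this output position is [7 -4 -1 / 1 0 0]. Elementwise product with the kernel and sum: -4·1 + -1·1 + 1·1 + 0·2 + 0·1.
Output[0,1]: The receptive field on the input at this output position is [-1 -6 0 / 0 9 4]. Elementwise product with the kernel and sum: -6·1 + 0·1 + 0·1 + 9·2 + 4·1.

-4 16 3
-21 -20 14
7 -14 28
1 -10 10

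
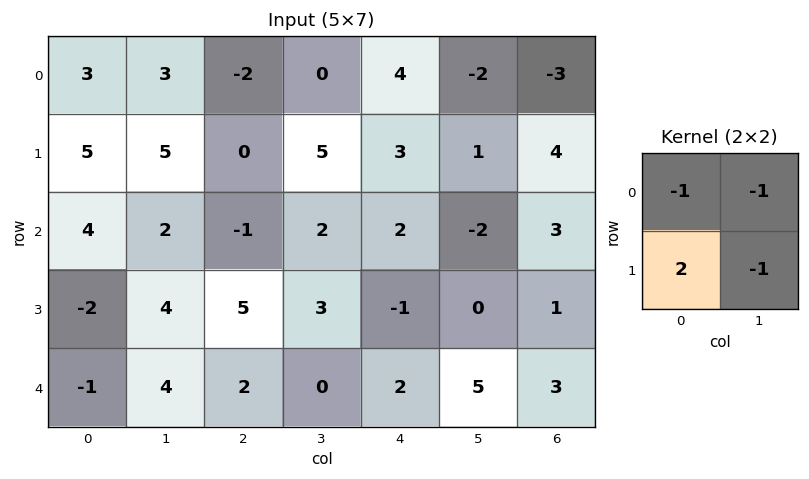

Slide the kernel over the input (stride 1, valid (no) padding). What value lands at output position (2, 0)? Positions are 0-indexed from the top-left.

The receptive field on the input at this output position is [4 2 / -2 4]. Elementwise product with the kernel and sum: 4·-1 + 2·-1 + -2·2 + 4·-1.

-14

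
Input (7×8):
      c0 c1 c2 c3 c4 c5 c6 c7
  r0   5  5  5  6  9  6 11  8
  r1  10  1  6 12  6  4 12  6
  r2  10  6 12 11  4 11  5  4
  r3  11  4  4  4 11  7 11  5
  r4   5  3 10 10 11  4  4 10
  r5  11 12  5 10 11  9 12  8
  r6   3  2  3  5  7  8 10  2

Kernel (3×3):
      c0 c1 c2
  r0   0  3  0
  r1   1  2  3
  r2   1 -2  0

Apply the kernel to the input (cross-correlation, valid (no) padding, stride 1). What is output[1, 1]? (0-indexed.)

77

The receptive field on the input at this output position is [1 6 12 / 6 12 11 / 4 4 4]. Elementwise product with the kernel and sum: 6·3 + 6·1 + 12·2 + 11·3 + 4·1 + 4·-2.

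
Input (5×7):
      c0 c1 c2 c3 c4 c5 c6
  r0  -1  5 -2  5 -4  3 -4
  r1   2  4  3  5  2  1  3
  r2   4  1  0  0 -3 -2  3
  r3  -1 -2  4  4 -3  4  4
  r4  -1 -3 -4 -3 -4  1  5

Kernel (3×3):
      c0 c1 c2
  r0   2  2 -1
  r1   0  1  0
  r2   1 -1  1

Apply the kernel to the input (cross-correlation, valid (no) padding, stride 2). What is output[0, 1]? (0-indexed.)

12

The receptive field on the input at this output position is [-2 5 -4 / 3 5 2 / 0 0 -3]. Elementwise product with the kernel and sum: -2·2 + 5·2 + -4·-1 + 5·1 + 0·1 + 0·-1 + -3·1.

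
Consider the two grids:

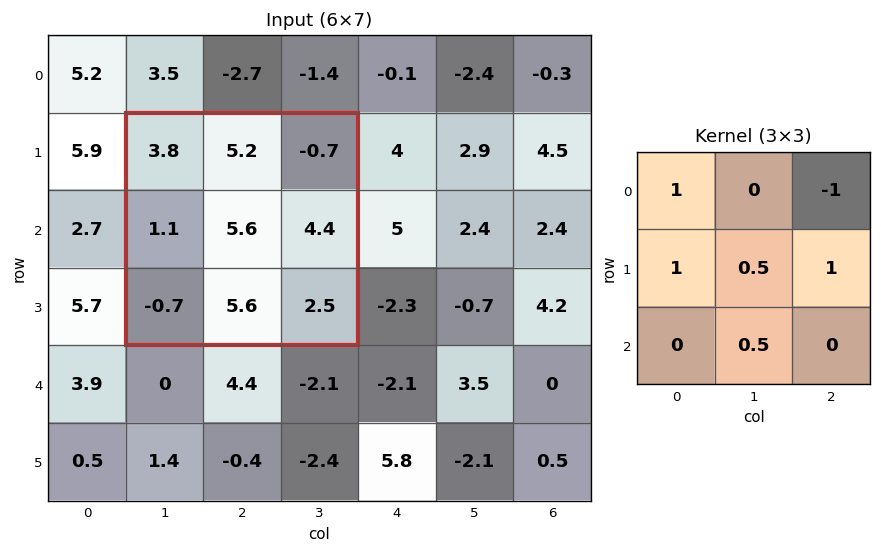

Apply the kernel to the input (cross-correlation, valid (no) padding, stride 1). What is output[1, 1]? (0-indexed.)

15.6

The receptive field on the input at this output position is [3.8 5.2 -0.7 / 1.1 5.6 4.4 / -0.7 5.6 2.5]. Elementwise product with the kernel and sum: 3.8·1 + -0.7·-1 + 1.1·1 + 5.6·0.5 + 4.4·1 + 5.6·0.5.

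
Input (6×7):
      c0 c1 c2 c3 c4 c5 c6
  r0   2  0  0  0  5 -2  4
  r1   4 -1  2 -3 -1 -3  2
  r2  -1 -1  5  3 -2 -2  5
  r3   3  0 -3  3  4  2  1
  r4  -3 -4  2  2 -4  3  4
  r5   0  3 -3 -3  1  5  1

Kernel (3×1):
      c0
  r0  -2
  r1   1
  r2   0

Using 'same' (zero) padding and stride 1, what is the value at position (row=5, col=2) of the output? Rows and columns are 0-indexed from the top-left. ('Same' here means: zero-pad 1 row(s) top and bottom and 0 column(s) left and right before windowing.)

The receptive field on the zero-padded input at this output position is [2 / -3 / 0]. Elementwise product with the kernel and sum: 2·-2 + -3·1.

-7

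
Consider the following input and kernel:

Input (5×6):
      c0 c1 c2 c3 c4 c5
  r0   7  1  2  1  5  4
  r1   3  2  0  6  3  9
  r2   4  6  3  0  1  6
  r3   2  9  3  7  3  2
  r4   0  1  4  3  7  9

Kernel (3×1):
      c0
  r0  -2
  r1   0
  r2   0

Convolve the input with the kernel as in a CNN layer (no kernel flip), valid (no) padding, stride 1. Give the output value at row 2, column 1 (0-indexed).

-12

The receptive field on the input at this output position is [6 / 9 / 1]. Elementwise product with the kernel and sum: 6·-2.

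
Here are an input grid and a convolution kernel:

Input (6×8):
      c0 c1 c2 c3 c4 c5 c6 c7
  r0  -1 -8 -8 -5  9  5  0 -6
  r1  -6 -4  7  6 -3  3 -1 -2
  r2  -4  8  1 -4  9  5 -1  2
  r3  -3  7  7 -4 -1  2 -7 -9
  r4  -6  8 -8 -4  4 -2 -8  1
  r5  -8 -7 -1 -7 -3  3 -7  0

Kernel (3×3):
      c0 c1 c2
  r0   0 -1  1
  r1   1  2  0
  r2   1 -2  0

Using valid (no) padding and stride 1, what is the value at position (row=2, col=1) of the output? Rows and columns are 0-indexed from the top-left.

40

The receptive field on the input at this output position is [8 1 -4 / 7 7 -4 / 8 -8 -4]. Elementwise product with the kernel and sum: 1·-1 + -4·1 + 7·1 + 7·2 + 8·1 + -8·-2.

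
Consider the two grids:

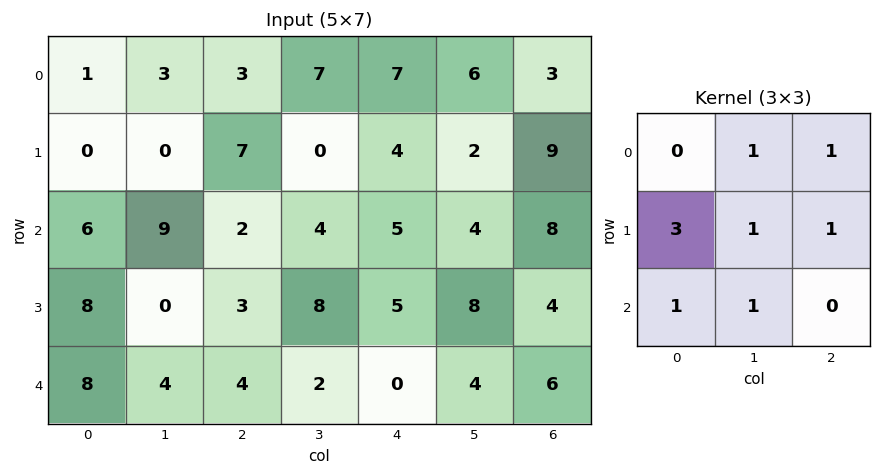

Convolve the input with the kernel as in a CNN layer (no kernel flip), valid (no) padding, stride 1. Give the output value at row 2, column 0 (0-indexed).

The receptive field on the input at this output position is [6 9 2 / 8 0 3 / 8 4 4]. Elementwise product with the kernel and sum: 9·1 + 2·1 + 8·3 + 0·1 + 3·1 + 8·1 + 4·1.

50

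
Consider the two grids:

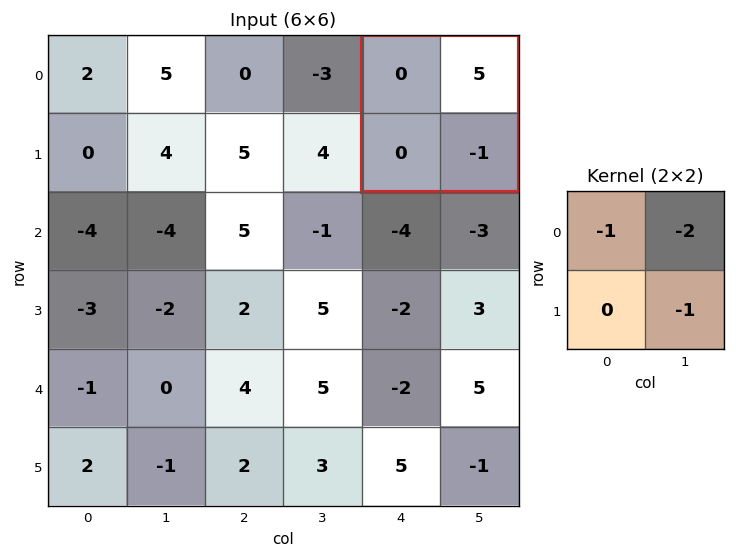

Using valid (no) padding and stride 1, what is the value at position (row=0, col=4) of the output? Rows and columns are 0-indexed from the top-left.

The receptive field on the input at this output position is [0 5 / 0 -1]. Elementwise product with the kernel and sum: 0·-1 + 5·-2 + -1·-1.

-9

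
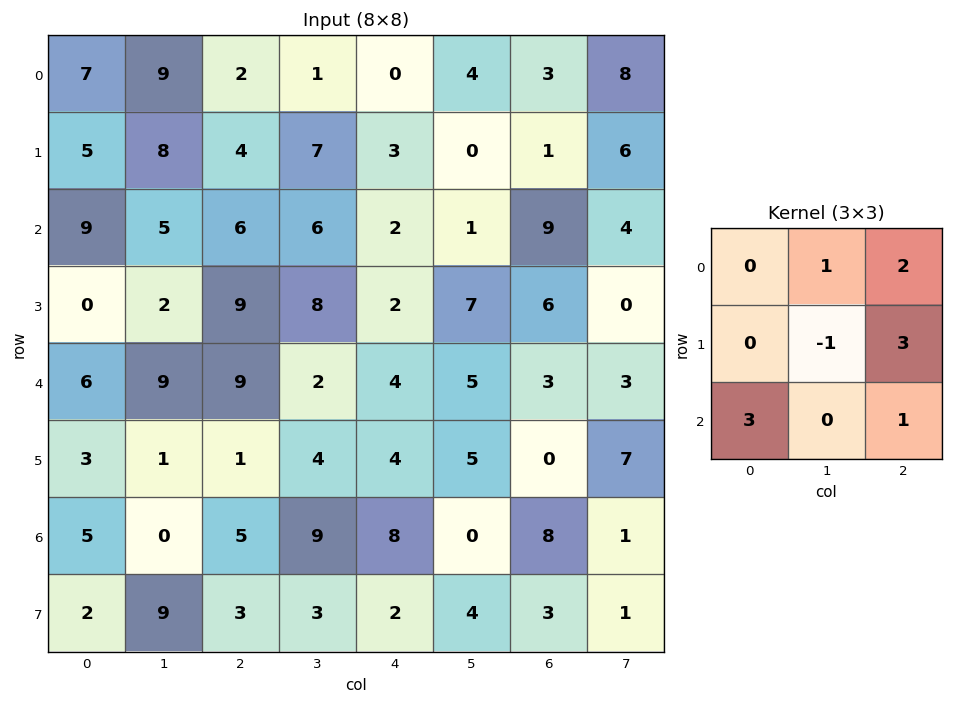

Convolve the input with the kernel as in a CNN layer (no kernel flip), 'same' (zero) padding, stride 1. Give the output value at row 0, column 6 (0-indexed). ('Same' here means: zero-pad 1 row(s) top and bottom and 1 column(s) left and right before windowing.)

27

The receptive field on the zero-padded input at this output position is [0 0 0 / 4 3 8 / 0 1 6]. Elementwise product with the kernel and sum: 0·1 + 0·2 + 3·-1 + 8·3 + 0·3 + 6·1.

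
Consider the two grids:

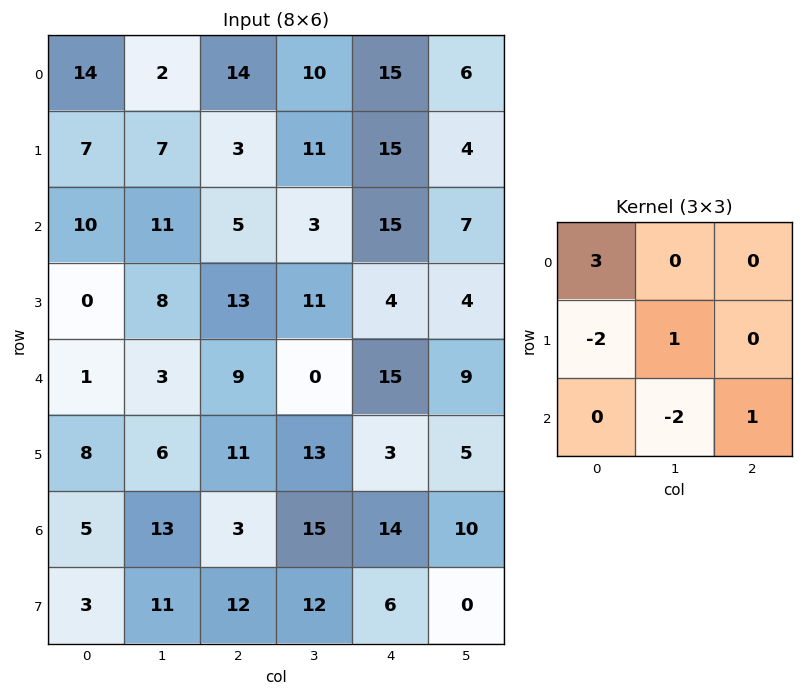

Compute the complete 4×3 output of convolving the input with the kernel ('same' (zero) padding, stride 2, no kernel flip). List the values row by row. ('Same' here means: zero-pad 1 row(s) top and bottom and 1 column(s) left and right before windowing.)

7 15 -31
18 -11 38
-9 18 47
10 -17 11

Output[0,0]: The receptive field on the zero-padded input at this output position is [0 0 0 / 0 14 2 / 0 7 7]. Elementwise product with the kernel and sum: 0·3 + 0·-2 + 14·1 + 7·-2 + 7·1.
Output[0,1]: The receptive field on the zero-padded input at this output position is [0 0 0 / 2 14 10 / 7 3 11]. Elementwise product with the kernel and sum: 0·3 + 2·-2 + 14·1 + 3·-2 + 11·1.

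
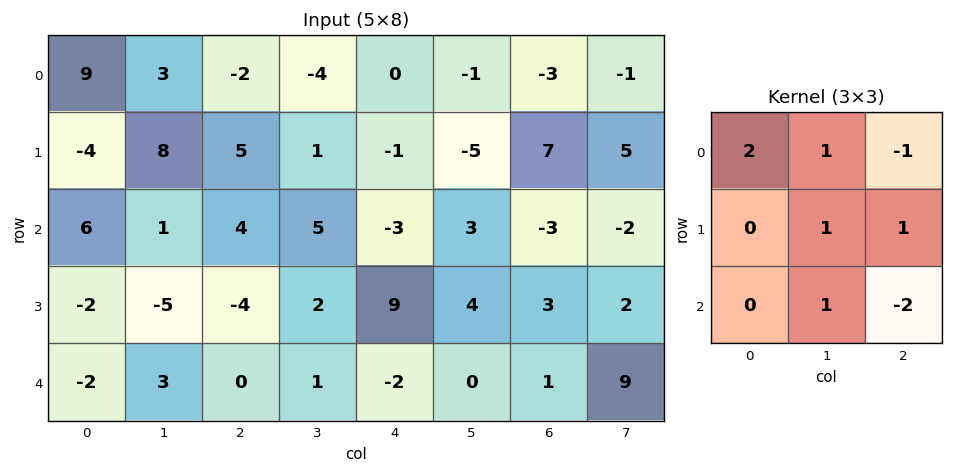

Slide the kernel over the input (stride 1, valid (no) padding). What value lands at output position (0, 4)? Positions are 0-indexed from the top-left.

The receptive field on the input at this output position is [0 -1 -3 / -1 -5 7 / -3 3 -3]. Elementwise product with the kernel and sum: 0·2 + -1·1 + -3·-1 + -5·1 + 7·1 + 3·1 + -3·-2.

13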